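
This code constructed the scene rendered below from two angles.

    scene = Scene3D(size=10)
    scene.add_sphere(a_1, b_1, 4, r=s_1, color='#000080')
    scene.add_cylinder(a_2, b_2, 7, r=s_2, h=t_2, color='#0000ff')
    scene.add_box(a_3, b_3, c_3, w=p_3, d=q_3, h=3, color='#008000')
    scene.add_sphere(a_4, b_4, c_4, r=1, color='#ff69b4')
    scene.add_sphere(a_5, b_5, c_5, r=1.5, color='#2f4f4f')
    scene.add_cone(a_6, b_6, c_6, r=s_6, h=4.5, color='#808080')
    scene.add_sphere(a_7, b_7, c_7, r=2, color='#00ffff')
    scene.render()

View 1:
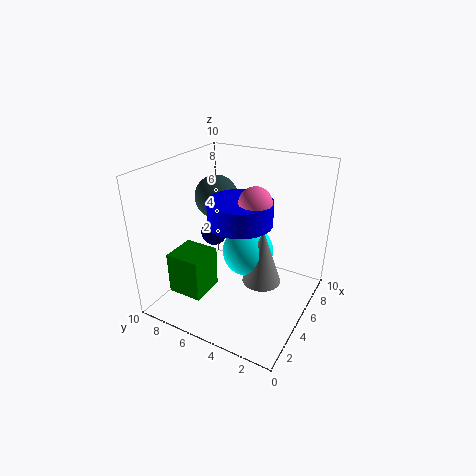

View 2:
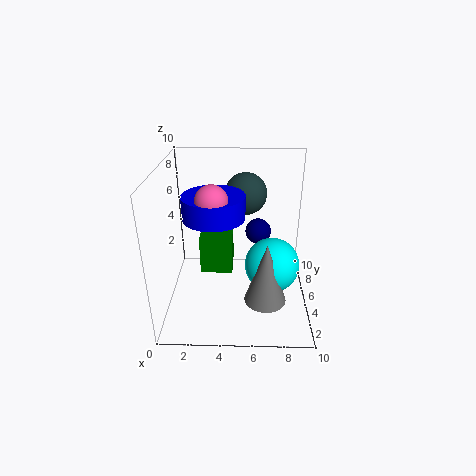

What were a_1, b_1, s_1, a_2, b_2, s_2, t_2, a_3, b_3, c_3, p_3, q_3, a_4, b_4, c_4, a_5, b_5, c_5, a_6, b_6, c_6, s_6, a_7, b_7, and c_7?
a_1 = 6.5, b_1 = 8, s_1 = 1, a_2 = 3.5, b_2 = 4, s_2 = 2, t_2 = 1.5, a_3 = 2, b_3 = 6.5, c_3 = 1, p_3 = 2.5, q_3 = 2.5, a_4 = 3.5, b_4 = 3, c_4 = 8.5, a_5 = 5.5, b_5 = 7, c_5 = 7.5, a_6 = 7, b_6 = 4, c_6 = 0.5, s_6 = 1.5, a_7 = 7.5, b_7 = 5.5, c_7 = 2.5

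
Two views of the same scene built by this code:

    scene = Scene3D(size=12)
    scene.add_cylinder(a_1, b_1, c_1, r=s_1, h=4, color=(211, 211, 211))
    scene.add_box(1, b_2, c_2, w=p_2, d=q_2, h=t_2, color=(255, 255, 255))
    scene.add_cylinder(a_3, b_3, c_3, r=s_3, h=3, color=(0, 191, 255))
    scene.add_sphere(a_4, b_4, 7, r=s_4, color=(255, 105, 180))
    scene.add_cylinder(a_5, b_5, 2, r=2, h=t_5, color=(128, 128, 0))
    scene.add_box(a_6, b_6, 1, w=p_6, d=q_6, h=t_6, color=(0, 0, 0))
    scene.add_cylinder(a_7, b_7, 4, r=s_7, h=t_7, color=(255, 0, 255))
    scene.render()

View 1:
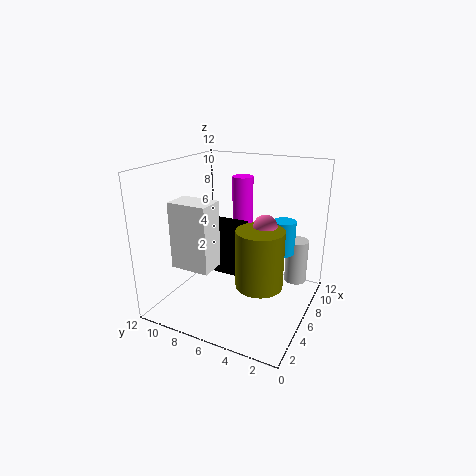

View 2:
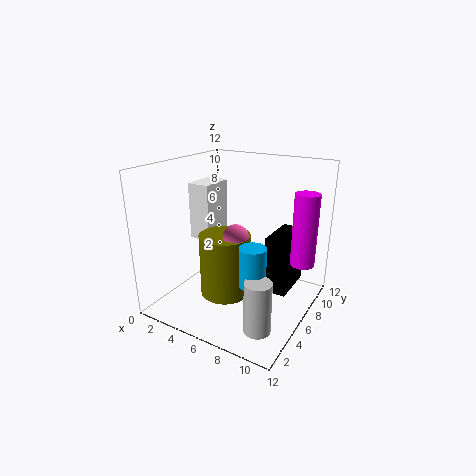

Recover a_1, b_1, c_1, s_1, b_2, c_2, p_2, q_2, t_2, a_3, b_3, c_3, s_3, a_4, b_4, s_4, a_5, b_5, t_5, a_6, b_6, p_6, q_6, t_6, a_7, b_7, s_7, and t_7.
a_1 = 10, b_1 = 2, c_1 = 1, s_1 = 1, b_2 = 6, c_2 = 5, p_2 = 2, q_2 = 3, t_2 = 5, a_3 = 9, b_3 = 3, c_3 = 4, s_3 = 1, a_4 = 7, b_4 = 4, s_4 = 1, a_5 = 6, b_5 = 4, t_5 = 5, a_6 = 8, b_6 = 7, p_6 = 2, q_6 = 4, t_6 = 5, a_7 = 11, b_7 = 8, s_7 = 1, t_7 = 6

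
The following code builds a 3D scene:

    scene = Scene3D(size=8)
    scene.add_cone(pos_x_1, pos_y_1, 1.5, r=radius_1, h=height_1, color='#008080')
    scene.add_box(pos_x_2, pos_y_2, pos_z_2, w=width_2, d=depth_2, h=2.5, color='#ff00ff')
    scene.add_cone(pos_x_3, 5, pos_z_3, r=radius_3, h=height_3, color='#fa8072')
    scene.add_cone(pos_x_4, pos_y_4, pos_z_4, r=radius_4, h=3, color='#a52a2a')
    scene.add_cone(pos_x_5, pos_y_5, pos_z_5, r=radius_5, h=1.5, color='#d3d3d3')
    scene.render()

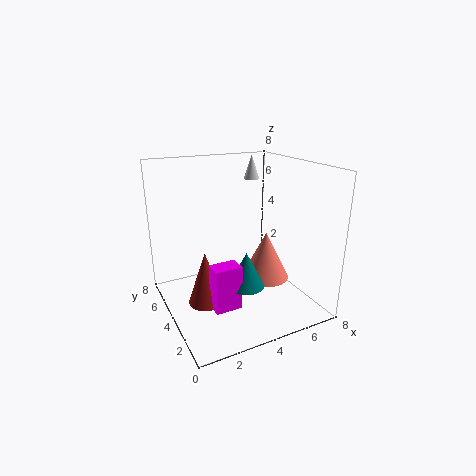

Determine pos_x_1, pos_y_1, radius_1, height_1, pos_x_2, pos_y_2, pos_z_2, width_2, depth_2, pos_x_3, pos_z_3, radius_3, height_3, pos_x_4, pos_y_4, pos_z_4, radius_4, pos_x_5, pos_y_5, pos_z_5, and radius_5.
pos_x_1 = 4, pos_y_1 = 3, radius_1 = 1, height_1 = 2, pos_x_2 = 2, pos_y_2 = 2.5, pos_z_2 = 0.5, width_2 = 1.5, depth_2 = 1, pos_x_3 = 6.5, pos_z_3 = 0.5, radius_3 = 1.5, height_3 = 3, pos_x_4 = 2, pos_y_4 = 4, pos_z_4 = 0.5, radius_4 = 1, pos_x_5 = 6.5, pos_y_5 = 7, pos_z_5 = 6.5, radius_5 = 0.5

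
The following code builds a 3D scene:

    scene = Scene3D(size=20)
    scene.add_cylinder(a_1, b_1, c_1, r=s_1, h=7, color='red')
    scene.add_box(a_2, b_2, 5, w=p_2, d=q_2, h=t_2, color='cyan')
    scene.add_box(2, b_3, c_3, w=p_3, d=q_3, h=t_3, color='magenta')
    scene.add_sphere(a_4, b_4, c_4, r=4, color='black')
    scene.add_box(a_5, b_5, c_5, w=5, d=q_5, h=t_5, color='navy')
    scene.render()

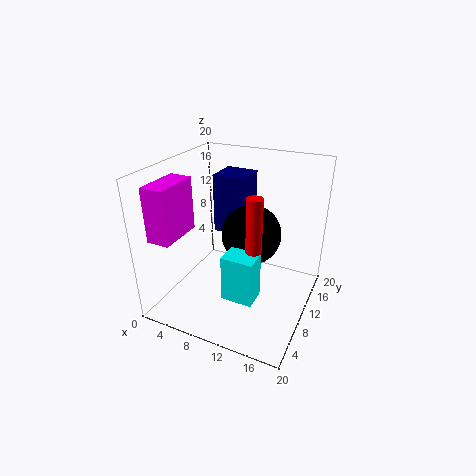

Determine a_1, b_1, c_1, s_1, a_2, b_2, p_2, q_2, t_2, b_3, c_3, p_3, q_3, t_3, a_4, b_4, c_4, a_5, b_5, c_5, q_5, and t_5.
a_1 = 14; b_1 = 6; c_1 = 11; s_1 = 1; a_2 = 11; b_2 = 3; p_2 = 4; q_2 = 3; t_2 = 6; b_3 = 1; c_3 = 12; p_3 = 3; q_3 = 6; t_3 = 7; a_4 = 12; b_4 = 10; c_4 = 11; a_5 = 4; b_5 = 14; c_5 = 8; q_5 = 5; t_5 = 9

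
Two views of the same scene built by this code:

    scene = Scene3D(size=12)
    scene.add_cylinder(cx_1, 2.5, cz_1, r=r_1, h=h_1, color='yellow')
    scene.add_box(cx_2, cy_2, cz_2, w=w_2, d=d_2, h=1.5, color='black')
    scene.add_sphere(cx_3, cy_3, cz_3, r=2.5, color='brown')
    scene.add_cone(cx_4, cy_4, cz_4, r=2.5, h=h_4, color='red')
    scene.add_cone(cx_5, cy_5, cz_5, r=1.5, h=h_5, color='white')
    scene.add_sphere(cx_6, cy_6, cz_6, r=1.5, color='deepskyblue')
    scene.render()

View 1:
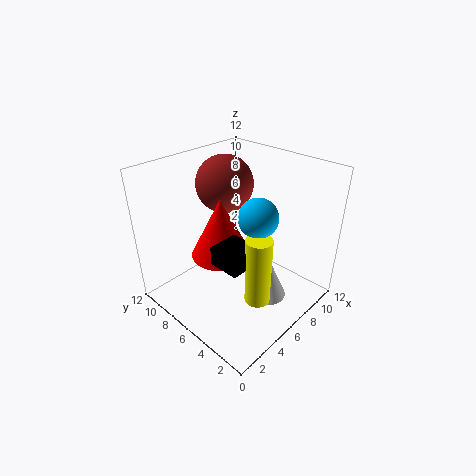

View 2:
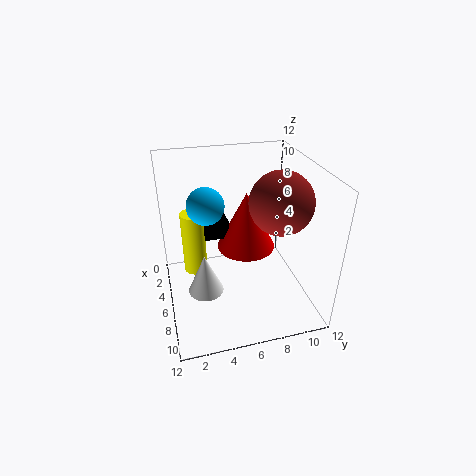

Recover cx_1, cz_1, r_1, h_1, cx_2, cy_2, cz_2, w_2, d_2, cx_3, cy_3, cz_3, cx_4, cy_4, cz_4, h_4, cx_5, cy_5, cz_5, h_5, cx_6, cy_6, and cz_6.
cx_1 = 4.5
cz_1 = 2.5
r_1 = 1
h_1 = 5.5
cx_2 = 2.5
cy_2 = 3
cz_2 = 5.5
w_2 = 2.5
d_2 = 2.5
cx_3 = 7.5
cy_3 = 9
cz_3 = 9.5
cx_4 = 5
cy_4 = 7
cz_4 = 4.5
h_4 = 5
cx_5 = 6.5
cy_5 = 3
cz_5 = 1.5
h_5 = 3.5
cx_6 = 5.5
cy_6 = 3.5
cz_6 = 9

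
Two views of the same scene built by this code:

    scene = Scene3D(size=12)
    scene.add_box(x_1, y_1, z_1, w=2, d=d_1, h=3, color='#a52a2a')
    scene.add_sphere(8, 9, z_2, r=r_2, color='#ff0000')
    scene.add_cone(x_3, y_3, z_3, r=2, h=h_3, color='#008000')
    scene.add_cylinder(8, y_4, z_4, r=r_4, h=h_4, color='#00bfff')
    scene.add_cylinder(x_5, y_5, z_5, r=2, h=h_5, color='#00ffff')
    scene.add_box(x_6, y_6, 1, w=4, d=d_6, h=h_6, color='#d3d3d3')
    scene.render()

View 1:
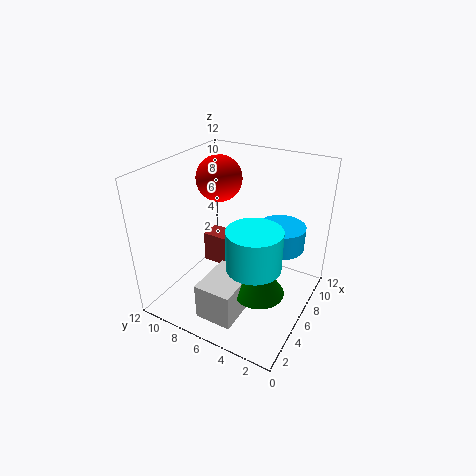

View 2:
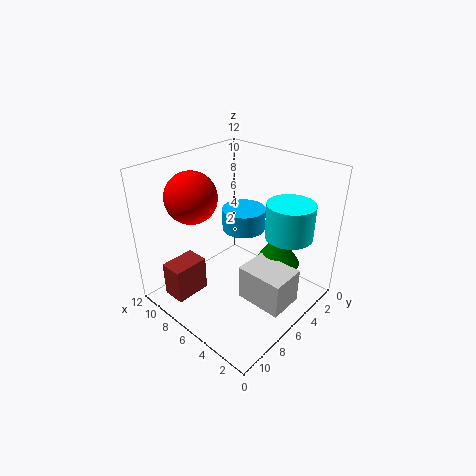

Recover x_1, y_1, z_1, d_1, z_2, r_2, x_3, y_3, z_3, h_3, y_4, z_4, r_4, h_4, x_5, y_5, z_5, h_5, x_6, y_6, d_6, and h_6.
x_1 = 8
y_1 = 8
z_1 = 1
d_1 = 3
z_2 = 10
r_2 = 2
x_3 = 4
y_3 = 3
z_3 = 3
h_3 = 3
y_4 = 3
z_4 = 5
r_4 = 2
h_4 = 2
x_5 = 3
y_5 = 3
z_5 = 6
h_5 = 3
x_6 = 1
y_6 = 4
d_6 = 3
h_6 = 3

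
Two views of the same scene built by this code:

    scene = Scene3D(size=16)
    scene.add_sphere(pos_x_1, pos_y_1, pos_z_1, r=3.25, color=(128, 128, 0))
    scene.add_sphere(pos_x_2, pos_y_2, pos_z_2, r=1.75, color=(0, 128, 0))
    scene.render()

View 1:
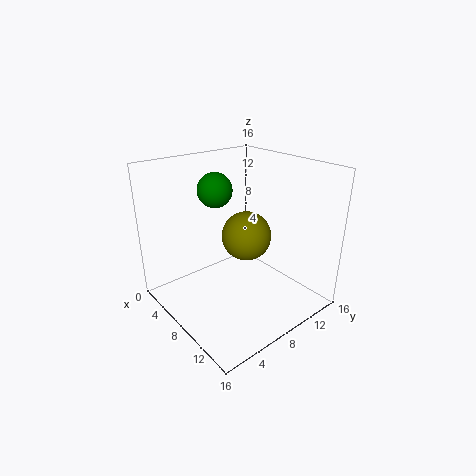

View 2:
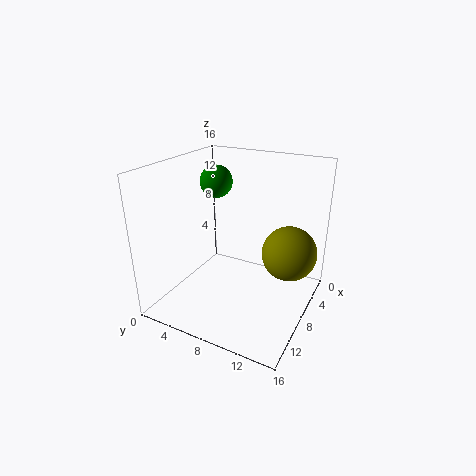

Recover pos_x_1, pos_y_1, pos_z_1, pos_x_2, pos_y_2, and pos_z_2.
pos_x_1 = 4, pos_y_1 = 12.75, pos_z_1 = 5.25, pos_x_2 = 7.75, pos_y_2 = 5.25, pos_z_2 = 14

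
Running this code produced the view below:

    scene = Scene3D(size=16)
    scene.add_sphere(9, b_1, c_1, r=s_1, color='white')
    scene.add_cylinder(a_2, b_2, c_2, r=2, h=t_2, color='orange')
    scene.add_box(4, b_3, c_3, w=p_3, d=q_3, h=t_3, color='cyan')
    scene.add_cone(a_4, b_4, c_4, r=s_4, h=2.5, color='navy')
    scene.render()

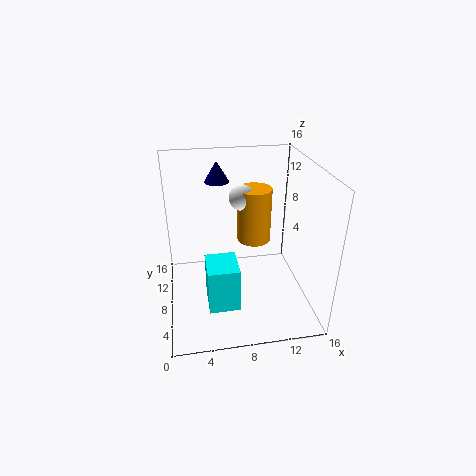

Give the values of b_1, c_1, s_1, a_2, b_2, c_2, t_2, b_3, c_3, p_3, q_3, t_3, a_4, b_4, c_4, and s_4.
b_1 = 11; c_1 = 11.5; s_1 = 1.5; a_2 = 10.5; b_2 = 11; c_2 = 6; t_2 = 6.5; b_3 = 1; c_3 = 4; p_3 = 3; q_3 = 3.5; t_3 = 4.5; a_4 = 6.5; b_4 = 14; c_4 = 12.5; s_4 = 1.5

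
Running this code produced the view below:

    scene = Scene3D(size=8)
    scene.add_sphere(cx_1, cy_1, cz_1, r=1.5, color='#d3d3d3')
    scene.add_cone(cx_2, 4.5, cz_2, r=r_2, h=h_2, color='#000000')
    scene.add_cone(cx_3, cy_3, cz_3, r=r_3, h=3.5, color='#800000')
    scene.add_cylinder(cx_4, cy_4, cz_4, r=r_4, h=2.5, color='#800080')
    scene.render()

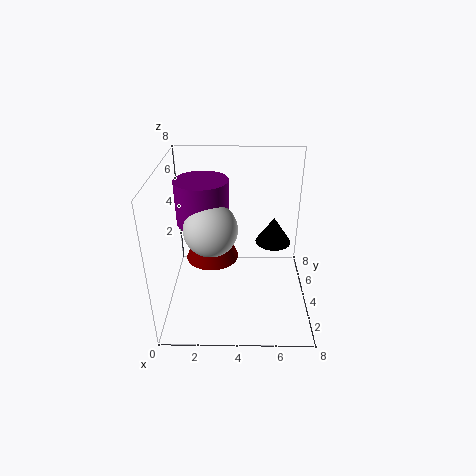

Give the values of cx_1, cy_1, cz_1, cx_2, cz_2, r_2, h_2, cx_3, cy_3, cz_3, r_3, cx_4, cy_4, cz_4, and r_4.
cx_1 = 2.5; cy_1 = 4; cz_1 = 4.5; cx_2 = 6; cz_2 = 3.5; r_2 = 1; h_2 = 1.5; cx_3 = 2.5; cy_3 = 4.5; cz_3 = 2.5; r_3 = 1.5; cx_4 = 2; cy_4 = 5; cz_4 = 4.5; r_4 = 1.5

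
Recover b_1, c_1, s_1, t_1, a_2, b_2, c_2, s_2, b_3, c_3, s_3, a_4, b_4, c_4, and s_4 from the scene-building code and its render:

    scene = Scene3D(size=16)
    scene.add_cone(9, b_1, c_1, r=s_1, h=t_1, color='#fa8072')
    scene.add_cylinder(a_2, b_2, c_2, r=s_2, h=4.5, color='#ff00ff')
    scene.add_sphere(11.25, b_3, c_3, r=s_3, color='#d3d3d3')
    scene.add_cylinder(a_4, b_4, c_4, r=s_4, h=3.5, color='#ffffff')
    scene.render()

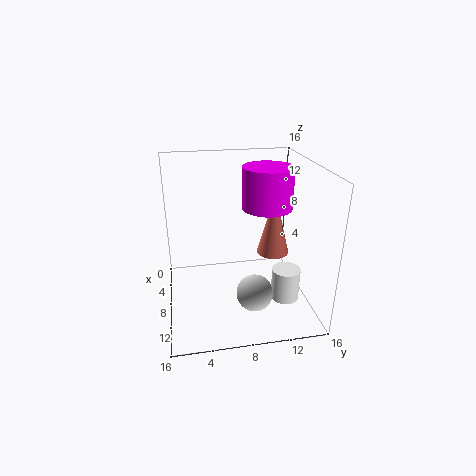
b_1 = 11.75, c_1 = 6.5, s_1 = 1.75, t_1 = 6.75, a_2 = 7.75, b_2 = 11.25, c_2 = 11.25, s_2 = 2.75, b_3 = 9.25, c_3 = 2.75, s_3 = 2, a_4 = 11.75, b_4 = 12.5, c_4 = 2.25, s_4 = 1.5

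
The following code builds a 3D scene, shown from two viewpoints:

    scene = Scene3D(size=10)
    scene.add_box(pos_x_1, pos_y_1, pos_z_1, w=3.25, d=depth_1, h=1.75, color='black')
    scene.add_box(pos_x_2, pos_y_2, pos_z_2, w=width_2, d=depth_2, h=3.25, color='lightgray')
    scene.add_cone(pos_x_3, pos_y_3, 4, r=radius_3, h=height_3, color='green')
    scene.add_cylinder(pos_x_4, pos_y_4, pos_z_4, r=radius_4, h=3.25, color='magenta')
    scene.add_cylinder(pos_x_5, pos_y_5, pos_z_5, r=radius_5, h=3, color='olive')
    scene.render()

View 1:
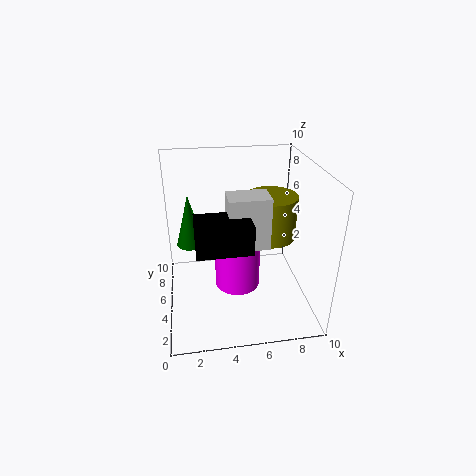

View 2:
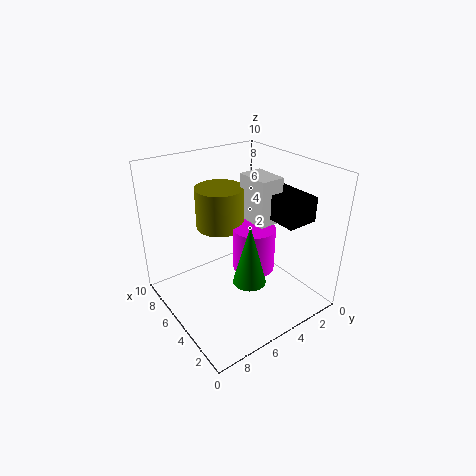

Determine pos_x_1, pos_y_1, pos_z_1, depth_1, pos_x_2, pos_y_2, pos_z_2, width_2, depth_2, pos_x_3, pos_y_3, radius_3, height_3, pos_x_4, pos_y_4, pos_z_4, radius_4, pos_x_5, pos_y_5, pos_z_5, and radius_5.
pos_x_1 = 2; pos_y_1 = 0.75; pos_z_1 = 6.25; depth_1 = 2.25; pos_x_2 = 4; pos_y_2 = 2; pos_z_2 = 5.75; width_2 = 2.5; depth_2 = 1.75; pos_x_3 = 1.75; pos_y_3 = 6.5; radius_3 = 1; height_3 = 3.75; pos_x_4 = 4.75; pos_y_4 = 3.75; pos_z_4 = 2.25; radius_4 = 1.5; pos_x_5 = 7.25; pos_y_5 = 5; pos_z_5 = 5; radius_5 = 1.75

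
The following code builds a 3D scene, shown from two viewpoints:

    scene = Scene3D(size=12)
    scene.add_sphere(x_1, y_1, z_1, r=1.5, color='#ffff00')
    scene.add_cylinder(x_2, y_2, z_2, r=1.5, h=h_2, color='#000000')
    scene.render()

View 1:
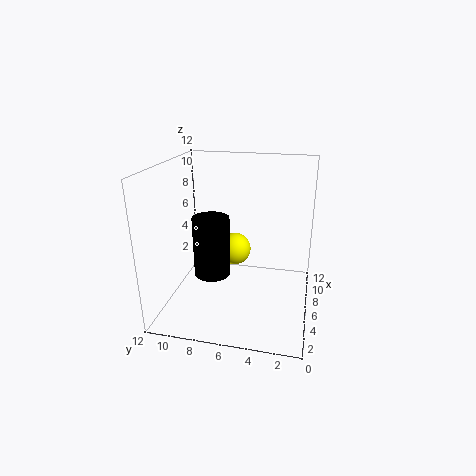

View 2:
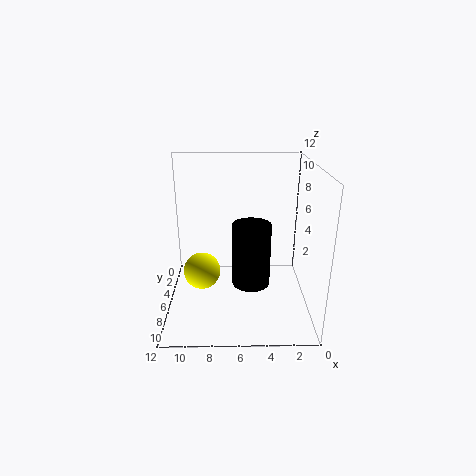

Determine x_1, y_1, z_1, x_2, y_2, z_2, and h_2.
x_1 = 9, y_1 = 7, z_1 = 3.5, x_2 = 5, y_2 = 8, z_2 = 3, h_2 = 5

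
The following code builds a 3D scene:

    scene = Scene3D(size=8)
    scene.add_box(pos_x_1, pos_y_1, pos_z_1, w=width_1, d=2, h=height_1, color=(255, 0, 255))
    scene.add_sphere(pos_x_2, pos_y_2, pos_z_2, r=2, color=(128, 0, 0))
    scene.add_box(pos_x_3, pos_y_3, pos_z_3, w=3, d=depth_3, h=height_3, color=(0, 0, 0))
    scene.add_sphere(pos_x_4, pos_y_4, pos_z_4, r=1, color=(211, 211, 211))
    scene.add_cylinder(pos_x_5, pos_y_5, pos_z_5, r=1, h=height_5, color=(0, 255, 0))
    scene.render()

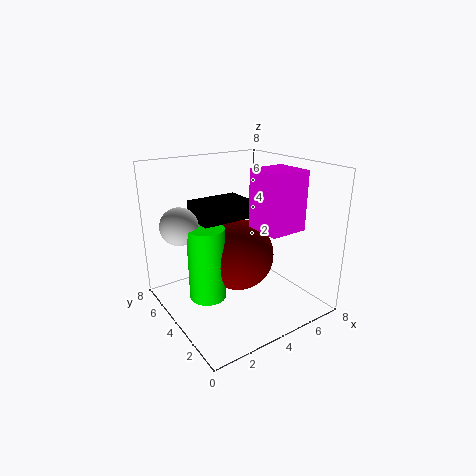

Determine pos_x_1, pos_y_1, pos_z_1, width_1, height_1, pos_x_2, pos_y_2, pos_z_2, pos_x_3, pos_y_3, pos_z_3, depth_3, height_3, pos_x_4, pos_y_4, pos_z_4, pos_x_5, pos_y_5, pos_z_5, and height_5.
pos_x_1 = 4; pos_y_1 = 1; pos_z_1 = 5; width_1 = 2; height_1 = 3; pos_x_2 = 4; pos_y_2 = 4; pos_z_2 = 3; pos_x_3 = 2; pos_y_3 = 4; pos_z_3 = 5; depth_3 = 2; height_3 = 1; pos_x_4 = 1; pos_y_4 = 5; pos_z_4 = 5; pos_x_5 = 2; pos_y_5 = 4; pos_z_5 = 1; height_5 = 4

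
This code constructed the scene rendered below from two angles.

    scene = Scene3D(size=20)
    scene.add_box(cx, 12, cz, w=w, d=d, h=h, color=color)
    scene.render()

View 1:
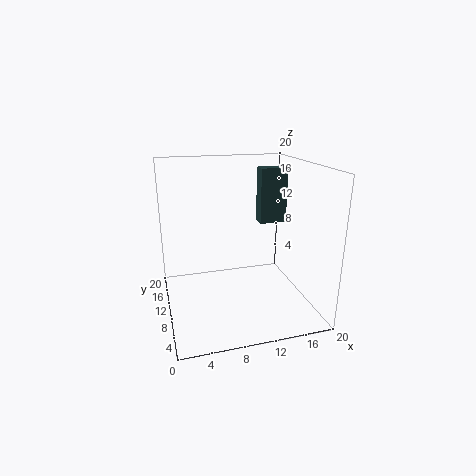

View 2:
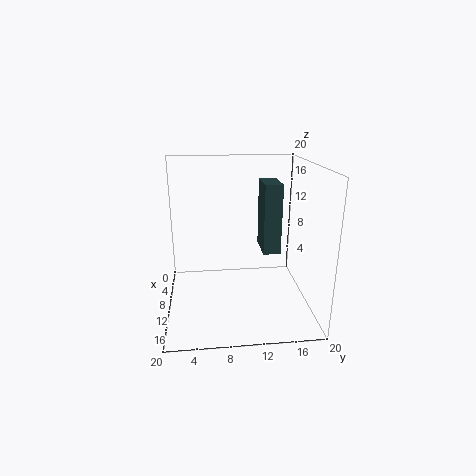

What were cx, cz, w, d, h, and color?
cx = 14; cz = 11; w = 4; d = 2; h = 8; color = 'darkslategray'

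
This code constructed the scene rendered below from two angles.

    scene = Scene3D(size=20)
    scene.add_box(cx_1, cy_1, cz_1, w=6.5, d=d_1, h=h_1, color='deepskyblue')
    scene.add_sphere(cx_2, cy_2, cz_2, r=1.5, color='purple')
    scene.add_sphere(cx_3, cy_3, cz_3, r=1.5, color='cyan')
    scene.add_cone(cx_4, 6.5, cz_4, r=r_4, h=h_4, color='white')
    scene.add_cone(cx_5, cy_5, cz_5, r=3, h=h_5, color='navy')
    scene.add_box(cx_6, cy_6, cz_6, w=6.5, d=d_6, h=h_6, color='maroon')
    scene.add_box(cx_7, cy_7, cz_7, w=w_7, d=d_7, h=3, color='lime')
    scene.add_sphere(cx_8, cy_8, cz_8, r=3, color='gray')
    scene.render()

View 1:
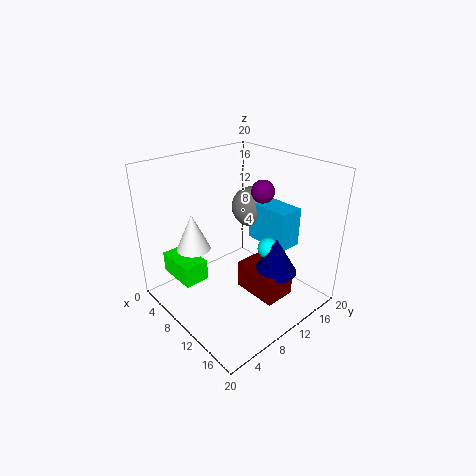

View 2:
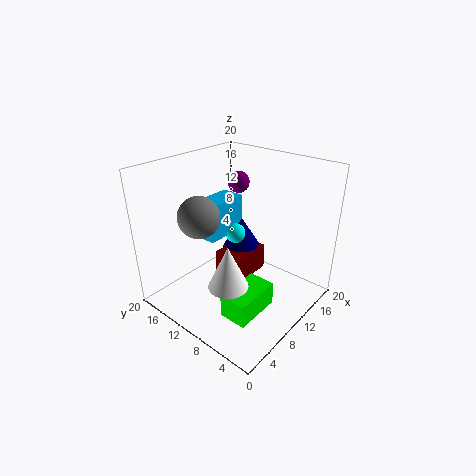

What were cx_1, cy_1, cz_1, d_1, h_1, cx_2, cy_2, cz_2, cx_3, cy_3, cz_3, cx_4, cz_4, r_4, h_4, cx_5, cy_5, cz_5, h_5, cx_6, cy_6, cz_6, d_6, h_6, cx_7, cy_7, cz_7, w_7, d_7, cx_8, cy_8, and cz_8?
cx_1 = 8.5, cy_1 = 13.5, cz_1 = 8.5, d_1 = 3.5, h_1 = 5.5, cx_2 = 12.5, cy_2 = 12, cz_2 = 17, cx_3 = 13, cy_3 = 13, cz_3 = 8.5, cx_4 = 4, cz_4 = 7, r_4 = 2.5, h_4 = 5.5, cx_5 = 14.5, cy_5 = 13, cz_5 = 5.5, h_5 = 5, cx_6 = 10, cy_6 = 10, cz_6 = 2, d_6 = 4.5, h_6 = 4, cx_7 = 2, cy_7 = 2.5, cz_7 = 4, w_7 = 6, d_7 = 3.5, cx_8 = 7.5, cy_8 = 15, cz_8 = 12.5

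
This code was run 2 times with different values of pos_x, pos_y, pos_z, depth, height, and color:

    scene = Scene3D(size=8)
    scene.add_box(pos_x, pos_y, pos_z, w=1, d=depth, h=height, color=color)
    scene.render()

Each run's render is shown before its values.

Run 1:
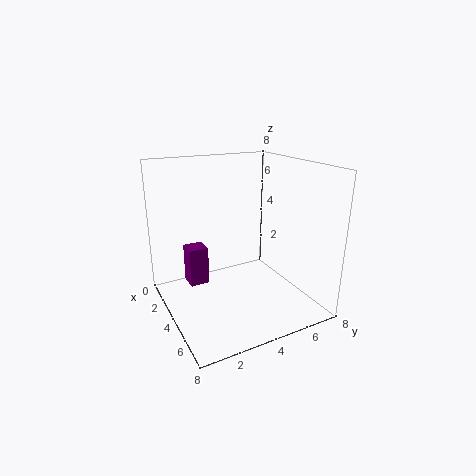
pos_x = 3.5; pos_y = 1; pos_z = 2; depth = 1; height = 2; color = 'purple'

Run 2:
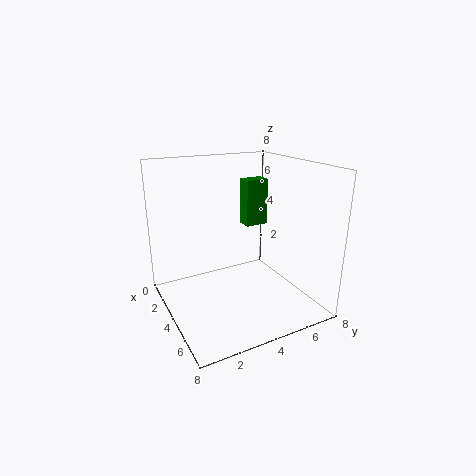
pos_x = 0.5; pos_y = 6; pos_z = 3.5; depth = 1.5; height = 3; color = 'green'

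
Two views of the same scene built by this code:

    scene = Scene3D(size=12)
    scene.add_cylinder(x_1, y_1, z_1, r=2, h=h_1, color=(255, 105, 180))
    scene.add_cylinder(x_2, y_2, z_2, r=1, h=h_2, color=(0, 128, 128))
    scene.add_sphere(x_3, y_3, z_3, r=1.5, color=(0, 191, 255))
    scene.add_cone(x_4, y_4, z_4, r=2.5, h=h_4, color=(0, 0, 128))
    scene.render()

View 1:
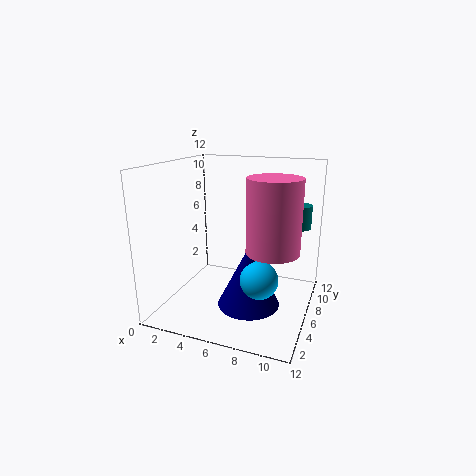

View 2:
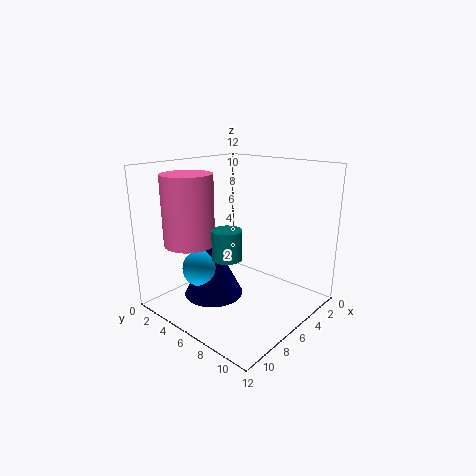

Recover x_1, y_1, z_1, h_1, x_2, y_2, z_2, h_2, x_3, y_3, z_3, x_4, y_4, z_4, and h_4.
x_1 = 9.5; y_1 = 4; z_1 = 6; h_1 = 5.5; x_2 = 10.5; y_2 = 9; z_2 = 6.5; h_2 = 2; x_3 = 8.5; y_3 = 4; z_3 = 3.5; x_4 = 7.5; y_4 = 4.5; z_4 = 1; h_4 = 5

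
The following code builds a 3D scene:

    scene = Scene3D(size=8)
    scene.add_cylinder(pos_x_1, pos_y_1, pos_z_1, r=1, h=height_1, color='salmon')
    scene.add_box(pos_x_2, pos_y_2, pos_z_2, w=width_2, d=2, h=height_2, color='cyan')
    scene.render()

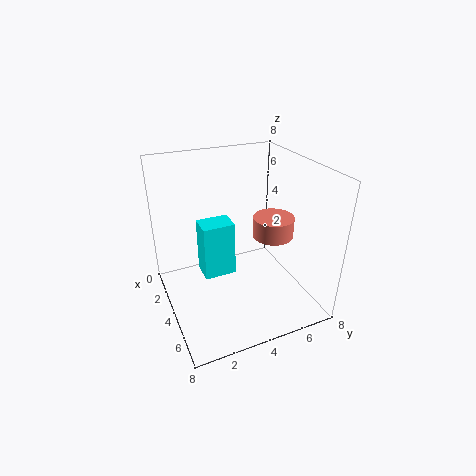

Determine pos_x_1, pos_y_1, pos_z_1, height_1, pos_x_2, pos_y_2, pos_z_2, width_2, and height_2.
pos_x_1 = 6
pos_y_1 = 5
pos_z_1 = 5
height_1 = 1
pos_x_2 = 1
pos_y_2 = 2.5
pos_z_2 = 0.5
width_2 = 1.5
height_2 = 3.5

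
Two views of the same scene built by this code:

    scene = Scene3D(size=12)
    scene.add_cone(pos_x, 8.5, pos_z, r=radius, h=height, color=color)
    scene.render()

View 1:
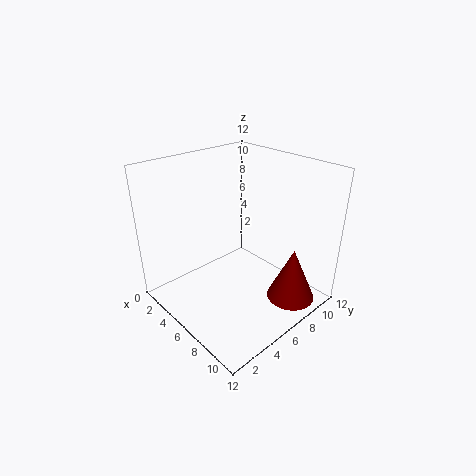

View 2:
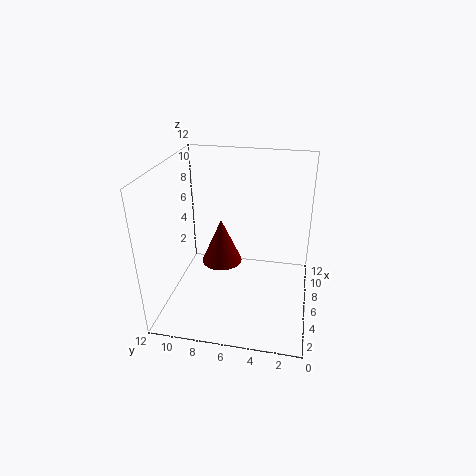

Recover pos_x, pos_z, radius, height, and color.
pos_x = 10; pos_z = 1; radius = 2; height = 4.5; color = 'maroon'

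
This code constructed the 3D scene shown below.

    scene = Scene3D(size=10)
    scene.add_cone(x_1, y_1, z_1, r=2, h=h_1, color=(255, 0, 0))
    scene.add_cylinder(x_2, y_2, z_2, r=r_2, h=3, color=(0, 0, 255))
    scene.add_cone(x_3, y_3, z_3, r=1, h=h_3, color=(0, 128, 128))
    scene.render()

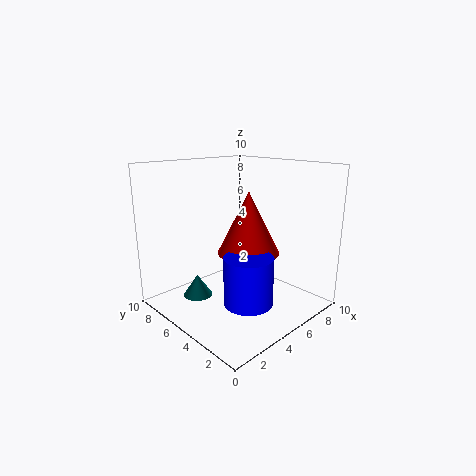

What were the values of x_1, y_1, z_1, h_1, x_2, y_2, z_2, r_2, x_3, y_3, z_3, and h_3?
x_1 = 4.5; y_1 = 3.5; z_1 = 4.5; h_1 = 4; x_2 = 3; y_2 = 2; z_2 = 2; r_2 = 1.5; x_3 = 2.5; y_3 = 6.5; z_3 = 1; h_3 = 1.5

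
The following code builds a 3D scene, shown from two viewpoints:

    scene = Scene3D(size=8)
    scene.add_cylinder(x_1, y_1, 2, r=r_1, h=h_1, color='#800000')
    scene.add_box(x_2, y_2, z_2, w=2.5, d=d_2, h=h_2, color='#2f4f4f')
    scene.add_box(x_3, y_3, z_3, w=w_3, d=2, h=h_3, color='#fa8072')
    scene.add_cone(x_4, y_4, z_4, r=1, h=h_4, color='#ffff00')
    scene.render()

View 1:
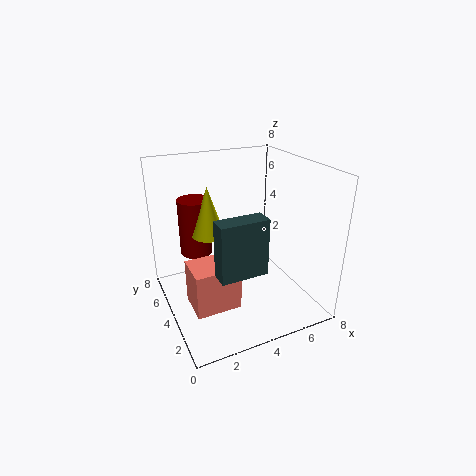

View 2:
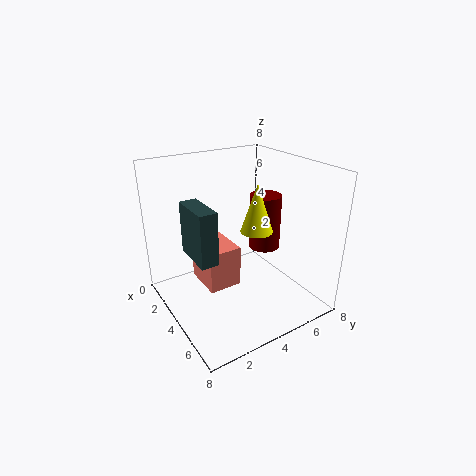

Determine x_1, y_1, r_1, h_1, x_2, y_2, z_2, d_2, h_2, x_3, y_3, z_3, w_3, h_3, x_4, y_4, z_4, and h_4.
x_1 = 2.5; y_1 = 7; r_1 = 1; h_1 = 3.5; x_2 = 2; y_2 = 1.5; z_2 = 3; d_2 = 1; h_2 = 3; x_3 = 1; y_3 = 2.5; z_3 = 0.5; w_3 = 2.5; h_3 = 2.5; x_4 = 3; y_4 = 6; z_4 = 3.5; h_4 = 3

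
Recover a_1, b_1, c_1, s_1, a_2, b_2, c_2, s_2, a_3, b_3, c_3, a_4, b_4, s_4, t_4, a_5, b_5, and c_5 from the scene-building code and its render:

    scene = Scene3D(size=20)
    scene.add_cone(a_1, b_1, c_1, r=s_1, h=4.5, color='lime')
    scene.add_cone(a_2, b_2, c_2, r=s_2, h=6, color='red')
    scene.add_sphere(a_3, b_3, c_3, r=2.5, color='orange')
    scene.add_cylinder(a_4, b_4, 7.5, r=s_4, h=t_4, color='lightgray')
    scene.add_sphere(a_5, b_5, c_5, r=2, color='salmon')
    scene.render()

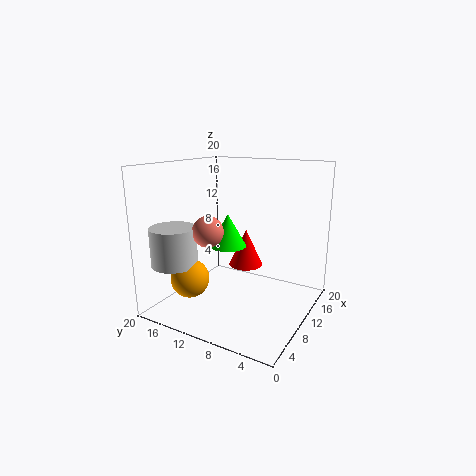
a_1 = 9; b_1 = 11; c_1 = 9; s_1 = 2.5; a_2 = 17; b_2 = 12.5; c_2 = 3; s_2 = 2.75; a_3 = 3.5; b_3 = 13.5; c_3 = 5.75; a_4 = 3; b_4 = 15.5; s_4 = 3; t_4 = 5; a_5 = 5; b_5 = 11.5; c_5 = 12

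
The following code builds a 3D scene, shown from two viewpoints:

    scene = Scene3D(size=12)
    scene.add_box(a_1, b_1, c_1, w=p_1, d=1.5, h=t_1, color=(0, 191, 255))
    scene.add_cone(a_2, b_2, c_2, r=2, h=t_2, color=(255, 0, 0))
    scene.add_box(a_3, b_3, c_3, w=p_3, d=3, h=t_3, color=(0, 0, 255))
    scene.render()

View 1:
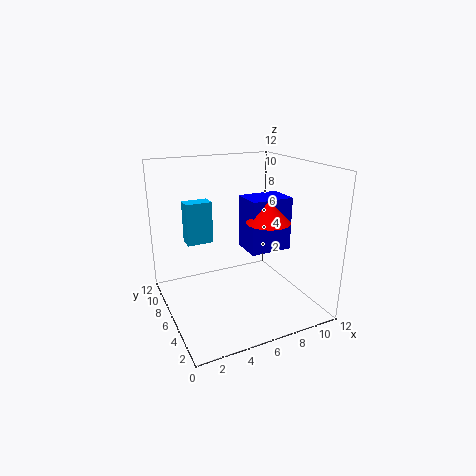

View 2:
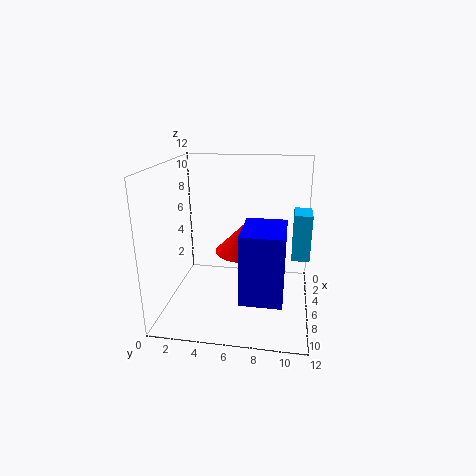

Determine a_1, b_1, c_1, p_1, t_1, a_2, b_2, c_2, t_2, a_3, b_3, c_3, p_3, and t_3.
a_1 = 3
b_1 = 10.5
c_1 = 4
p_1 = 2.5
t_1 = 4
a_2 = 9.5
b_2 = 7
c_2 = 6.5
t_2 = 2
a_3 = 8
b_3 = 7
c_3 = 3.5
p_3 = 4
t_3 = 5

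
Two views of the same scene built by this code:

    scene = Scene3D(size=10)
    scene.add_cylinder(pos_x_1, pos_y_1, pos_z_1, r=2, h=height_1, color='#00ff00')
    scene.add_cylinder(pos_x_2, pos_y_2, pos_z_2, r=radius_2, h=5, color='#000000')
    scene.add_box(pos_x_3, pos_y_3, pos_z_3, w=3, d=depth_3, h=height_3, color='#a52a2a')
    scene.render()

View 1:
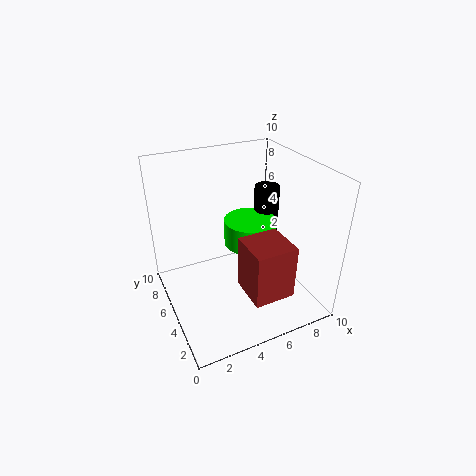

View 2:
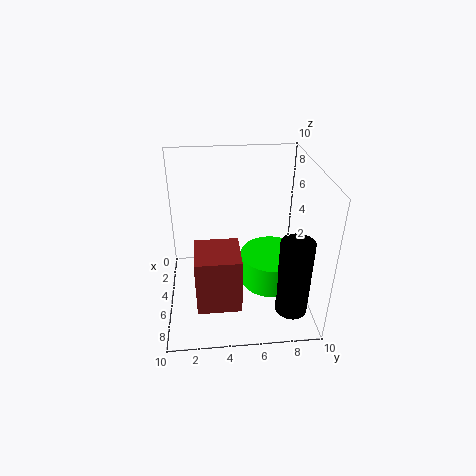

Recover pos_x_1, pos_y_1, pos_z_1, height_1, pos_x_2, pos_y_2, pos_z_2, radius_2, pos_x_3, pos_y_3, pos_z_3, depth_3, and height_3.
pos_x_1 = 7
pos_y_1 = 7
pos_z_1 = 3
height_1 = 2
pos_x_2 = 9
pos_y_2 = 8
pos_z_2 = 2
radius_2 = 1
pos_x_3 = 5
pos_y_3 = 2
pos_z_3 = 1
depth_3 = 3
height_3 = 4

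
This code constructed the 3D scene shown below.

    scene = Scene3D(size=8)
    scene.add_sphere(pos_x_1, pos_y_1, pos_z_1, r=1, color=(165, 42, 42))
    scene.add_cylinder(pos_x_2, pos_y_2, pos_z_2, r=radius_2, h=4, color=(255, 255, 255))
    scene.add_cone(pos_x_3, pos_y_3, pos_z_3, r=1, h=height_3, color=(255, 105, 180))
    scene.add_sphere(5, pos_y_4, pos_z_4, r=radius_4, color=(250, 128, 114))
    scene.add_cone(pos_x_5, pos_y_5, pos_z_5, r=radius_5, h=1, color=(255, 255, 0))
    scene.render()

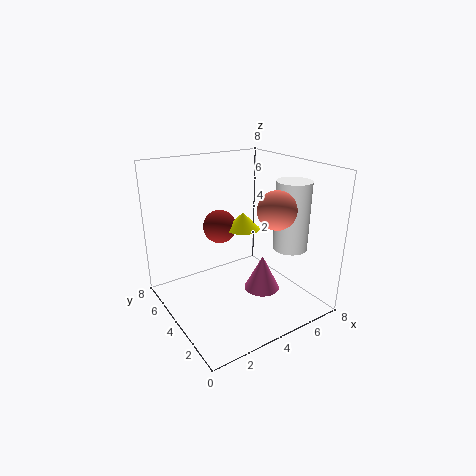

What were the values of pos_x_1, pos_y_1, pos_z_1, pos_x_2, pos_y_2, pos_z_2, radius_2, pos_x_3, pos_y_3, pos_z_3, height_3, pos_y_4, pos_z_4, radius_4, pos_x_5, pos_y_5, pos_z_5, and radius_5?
pos_x_1 = 4; pos_y_1 = 6; pos_z_1 = 4; pos_x_2 = 7; pos_y_2 = 3; pos_z_2 = 3; radius_2 = 1; pos_x_3 = 5; pos_y_3 = 3; pos_z_3 = 1; height_3 = 2; pos_y_4 = 2; pos_z_4 = 6; radius_4 = 1; pos_x_5 = 5; pos_y_5 = 5; pos_z_5 = 4; radius_5 = 1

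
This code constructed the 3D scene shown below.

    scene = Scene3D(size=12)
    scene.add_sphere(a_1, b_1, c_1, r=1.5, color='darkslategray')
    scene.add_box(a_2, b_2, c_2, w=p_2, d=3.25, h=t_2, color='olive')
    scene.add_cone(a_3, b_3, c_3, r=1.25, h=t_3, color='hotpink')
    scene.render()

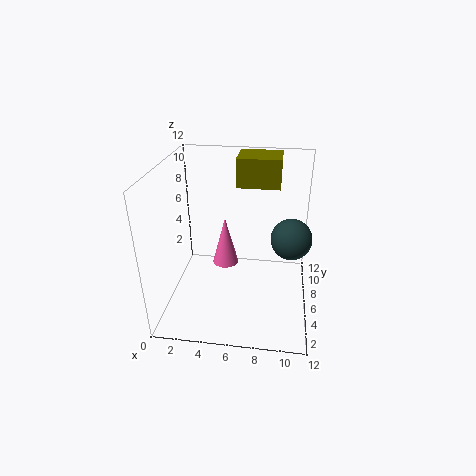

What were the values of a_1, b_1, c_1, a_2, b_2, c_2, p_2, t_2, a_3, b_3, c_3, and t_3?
a_1 = 10.25
b_1 = 3.75
c_1 = 7.5
a_2 = 5.5
b_2 = 8.25
c_2 = 9.5
p_2 = 3.75
t_2 = 2.5
a_3 = 4.25
b_3 = 9.5
c_3 = 1.25
t_3 = 4.75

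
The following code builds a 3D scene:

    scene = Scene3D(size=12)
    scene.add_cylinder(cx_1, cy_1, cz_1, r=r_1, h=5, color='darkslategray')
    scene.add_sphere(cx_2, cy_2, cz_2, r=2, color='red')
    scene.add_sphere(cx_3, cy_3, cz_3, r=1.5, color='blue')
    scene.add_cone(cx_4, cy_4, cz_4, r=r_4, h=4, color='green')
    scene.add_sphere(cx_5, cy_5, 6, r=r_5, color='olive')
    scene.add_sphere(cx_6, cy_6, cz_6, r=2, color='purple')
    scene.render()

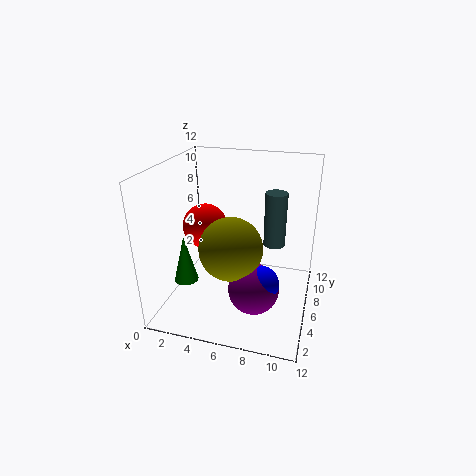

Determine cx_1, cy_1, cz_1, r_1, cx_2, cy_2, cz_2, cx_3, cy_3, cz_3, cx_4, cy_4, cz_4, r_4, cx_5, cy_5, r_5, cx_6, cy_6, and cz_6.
cx_1 = 8.5; cy_1 = 9.5; cz_1 = 4; r_1 = 1; cx_2 = 2.5; cy_2 = 7.5; cz_2 = 6; cx_3 = 8.5; cy_3 = 3.5; cz_3 = 3.5; cx_4 = 2; cy_4 = 4; cz_4 = 2.5; r_4 = 1; cx_5 = 6; cy_5 = 4; r_5 = 2.5; cx_6 = 8; cy_6 = 3.5; cz_6 = 3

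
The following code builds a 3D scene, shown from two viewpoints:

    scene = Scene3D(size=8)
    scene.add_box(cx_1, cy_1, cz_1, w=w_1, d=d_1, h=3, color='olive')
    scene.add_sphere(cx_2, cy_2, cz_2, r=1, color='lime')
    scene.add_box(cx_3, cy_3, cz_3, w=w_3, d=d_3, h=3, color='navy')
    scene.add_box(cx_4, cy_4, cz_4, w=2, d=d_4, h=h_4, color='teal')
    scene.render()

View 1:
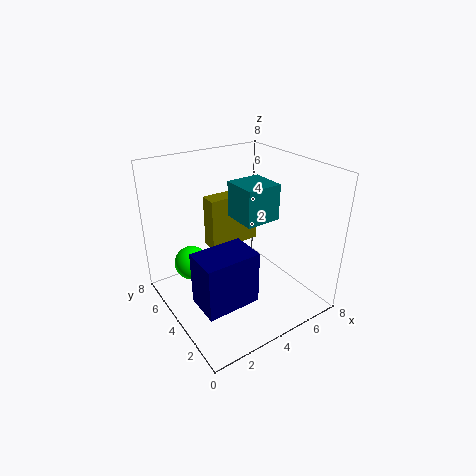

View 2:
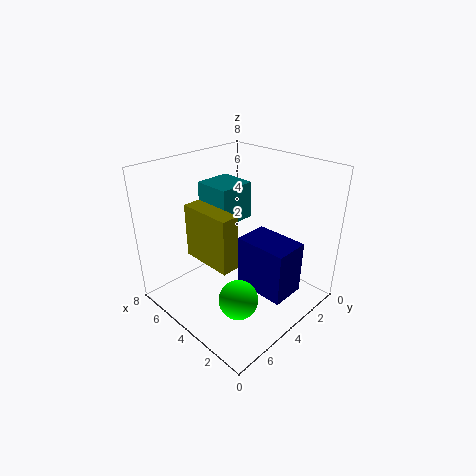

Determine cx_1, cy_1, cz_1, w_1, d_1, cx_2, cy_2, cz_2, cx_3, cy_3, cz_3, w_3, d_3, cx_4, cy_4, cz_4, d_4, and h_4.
cx_1 = 3, cy_1 = 5, cz_1 = 3, w_1 = 3, d_1 = 1, cx_2 = 2, cy_2 = 6, cz_2 = 2, cx_3 = 1, cy_3 = 2, cz_3 = 1, w_3 = 3, d_3 = 2, cx_4 = 4, cy_4 = 3, cz_4 = 5, d_4 = 2, h_4 = 2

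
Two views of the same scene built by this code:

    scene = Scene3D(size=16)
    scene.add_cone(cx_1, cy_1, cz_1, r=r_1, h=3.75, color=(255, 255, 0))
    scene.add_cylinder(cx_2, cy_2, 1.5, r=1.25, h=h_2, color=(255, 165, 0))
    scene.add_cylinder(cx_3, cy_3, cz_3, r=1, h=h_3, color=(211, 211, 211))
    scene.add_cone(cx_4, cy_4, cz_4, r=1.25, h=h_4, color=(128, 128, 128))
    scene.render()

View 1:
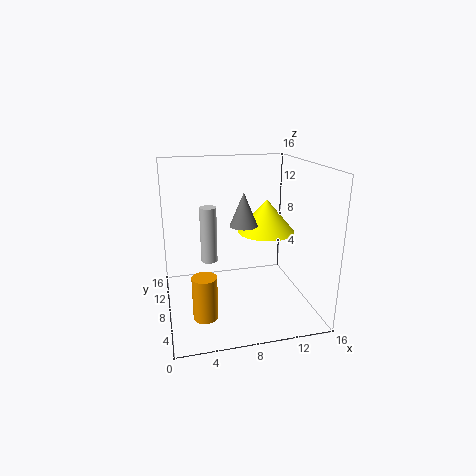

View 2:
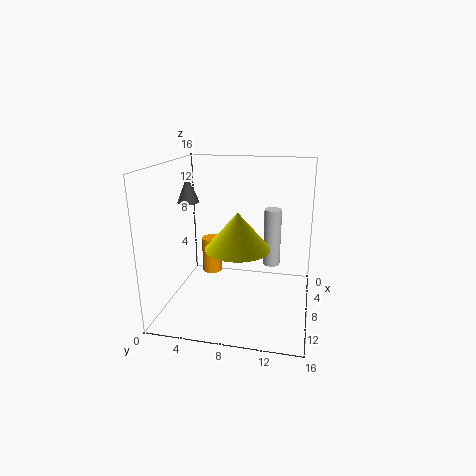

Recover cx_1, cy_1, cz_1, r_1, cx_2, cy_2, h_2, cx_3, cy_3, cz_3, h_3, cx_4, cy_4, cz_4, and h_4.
cx_1 = 11.5; cy_1 = 8.75; cz_1 = 8.25; r_1 = 3.25; cx_2 = 3.5; cy_2 = 3.5; h_2 = 4.5; cx_3 = 5.25; cy_3 = 11.5; cz_3 = 4; h_3 = 6.75; cx_4 = 7; cy_4 = 2; cz_4 = 11.5; h_4 = 3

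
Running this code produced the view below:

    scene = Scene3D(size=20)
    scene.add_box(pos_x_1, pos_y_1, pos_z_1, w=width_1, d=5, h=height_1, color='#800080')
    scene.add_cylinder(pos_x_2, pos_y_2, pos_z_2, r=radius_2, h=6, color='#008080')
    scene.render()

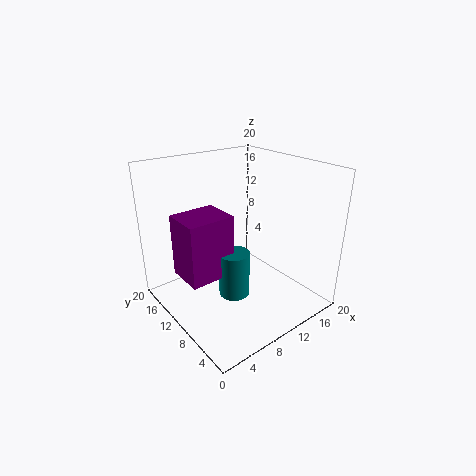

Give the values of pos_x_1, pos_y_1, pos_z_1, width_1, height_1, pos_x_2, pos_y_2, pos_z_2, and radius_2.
pos_x_1 = 1; pos_y_1 = 7; pos_z_1 = 7; width_1 = 6; height_1 = 8; pos_x_2 = 7; pos_y_2 = 7; pos_z_2 = 4; radius_2 = 2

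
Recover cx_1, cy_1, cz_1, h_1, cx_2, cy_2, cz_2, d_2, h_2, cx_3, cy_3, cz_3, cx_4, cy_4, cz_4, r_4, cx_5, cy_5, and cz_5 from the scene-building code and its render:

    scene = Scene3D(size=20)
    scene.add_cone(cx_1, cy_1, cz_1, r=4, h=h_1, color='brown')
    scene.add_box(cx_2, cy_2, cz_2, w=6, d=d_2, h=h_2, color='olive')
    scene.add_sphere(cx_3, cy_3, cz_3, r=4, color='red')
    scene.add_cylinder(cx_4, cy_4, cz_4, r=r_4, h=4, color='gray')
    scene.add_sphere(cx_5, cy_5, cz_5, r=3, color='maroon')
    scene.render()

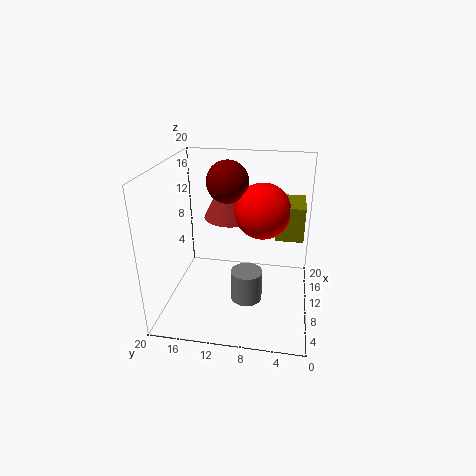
cx_1 = 15; cy_1 = 12; cz_1 = 11; h_1 = 8; cx_2 = 12; cy_2 = 1; cz_2 = 9; d_2 = 4; h_2 = 5; cx_3 = 13; cy_3 = 7; cz_3 = 13; cx_4 = 5; cy_4 = 8; cz_4 = 4; r_4 = 2; cx_5 = 13; cy_5 = 12; cz_5 = 17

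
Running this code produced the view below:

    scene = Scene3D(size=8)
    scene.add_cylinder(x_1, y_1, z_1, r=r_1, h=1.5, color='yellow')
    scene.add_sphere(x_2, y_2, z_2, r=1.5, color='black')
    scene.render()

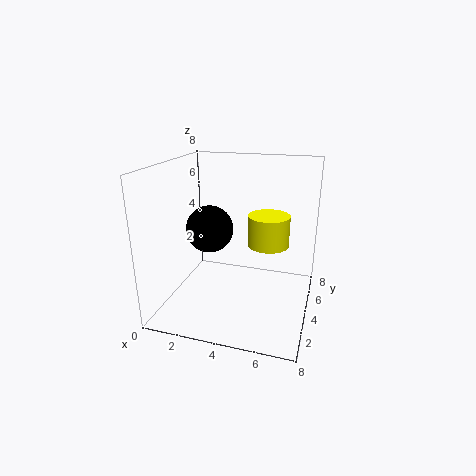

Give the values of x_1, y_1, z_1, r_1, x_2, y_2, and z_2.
x_1 = 6, y_1 = 2.5, z_1 = 4.5, r_1 = 1, x_2 = 1.5, y_2 = 6, z_2 = 3.5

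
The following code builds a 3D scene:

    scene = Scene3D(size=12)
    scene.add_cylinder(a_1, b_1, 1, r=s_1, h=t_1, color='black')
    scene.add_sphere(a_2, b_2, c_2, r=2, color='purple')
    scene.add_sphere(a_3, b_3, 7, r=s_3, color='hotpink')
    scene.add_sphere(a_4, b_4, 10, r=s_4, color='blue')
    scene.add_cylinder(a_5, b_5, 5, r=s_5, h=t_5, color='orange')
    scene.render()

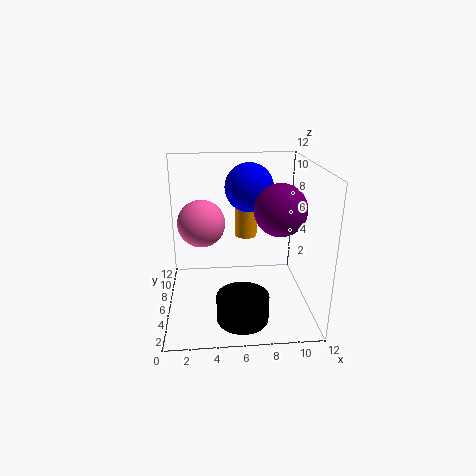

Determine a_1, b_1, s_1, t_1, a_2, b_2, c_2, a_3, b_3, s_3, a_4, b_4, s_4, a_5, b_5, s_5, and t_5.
a_1 = 6, b_1 = 2, s_1 = 2, t_1 = 2, a_2 = 9, b_2 = 4, c_2 = 9, a_3 = 3, b_3 = 7, s_3 = 2, a_4 = 7, b_4 = 7, s_4 = 2, a_5 = 7, b_5 = 9, s_5 = 1, t_5 = 6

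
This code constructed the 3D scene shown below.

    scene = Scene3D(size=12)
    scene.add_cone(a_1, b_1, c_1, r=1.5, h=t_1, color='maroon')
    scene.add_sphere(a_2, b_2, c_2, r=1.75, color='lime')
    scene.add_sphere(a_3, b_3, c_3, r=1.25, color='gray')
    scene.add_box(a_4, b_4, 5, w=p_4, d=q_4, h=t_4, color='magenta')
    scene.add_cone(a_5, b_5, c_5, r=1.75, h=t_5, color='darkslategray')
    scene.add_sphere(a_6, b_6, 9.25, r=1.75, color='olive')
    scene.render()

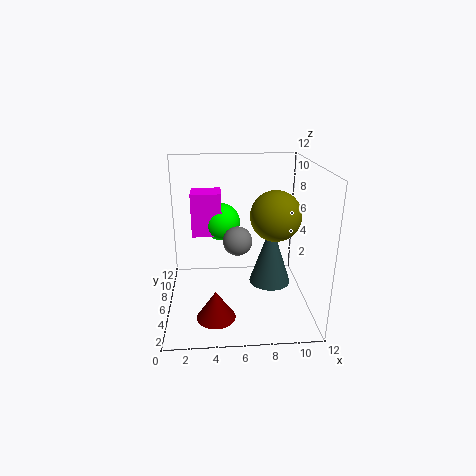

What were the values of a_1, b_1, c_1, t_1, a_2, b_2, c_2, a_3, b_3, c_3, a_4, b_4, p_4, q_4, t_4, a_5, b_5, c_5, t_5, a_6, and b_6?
a_1 = 4
b_1 = 2.25
c_1 = 1
t_1 = 2.25
a_2 = 4.75
b_2 = 10
c_2 = 6
a_3 = 6
b_3 = 6.5
c_3 = 5.5
a_4 = 2
b_4 = 8.75
p_4 = 2.75
q_4 = 2.5
t_4 = 4
a_5 = 8.75
b_5 = 5.75
c_5 = 2
t_5 = 5.25
a_6 = 8.25
b_6 = 2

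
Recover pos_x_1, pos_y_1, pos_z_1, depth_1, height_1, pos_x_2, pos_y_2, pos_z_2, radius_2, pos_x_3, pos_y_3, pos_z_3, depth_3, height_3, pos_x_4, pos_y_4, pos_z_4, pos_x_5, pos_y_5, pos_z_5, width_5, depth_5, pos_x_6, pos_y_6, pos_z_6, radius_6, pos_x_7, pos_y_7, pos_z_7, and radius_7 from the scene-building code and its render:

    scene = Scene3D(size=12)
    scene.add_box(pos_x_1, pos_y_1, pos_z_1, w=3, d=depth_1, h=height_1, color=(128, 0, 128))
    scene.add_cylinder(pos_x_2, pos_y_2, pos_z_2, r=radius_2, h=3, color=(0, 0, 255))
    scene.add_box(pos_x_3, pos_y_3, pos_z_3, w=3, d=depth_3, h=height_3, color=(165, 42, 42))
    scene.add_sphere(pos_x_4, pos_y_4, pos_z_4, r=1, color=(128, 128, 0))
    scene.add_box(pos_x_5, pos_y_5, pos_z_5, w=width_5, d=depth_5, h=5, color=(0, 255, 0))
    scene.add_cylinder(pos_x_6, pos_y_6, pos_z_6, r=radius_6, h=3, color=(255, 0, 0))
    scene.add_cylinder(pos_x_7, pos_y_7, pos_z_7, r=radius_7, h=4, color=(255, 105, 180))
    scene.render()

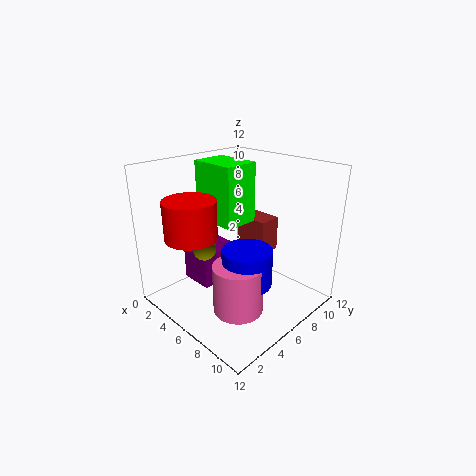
pos_x_1 = 1; pos_y_1 = 4; pos_z_1 = 1; depth_1 = 4; height_1 = 3; pos_x_2 = 8; pos_y_2 = 5; pos_z_2 = 3; radius_2 = 2; pos_x_3 = 4; pos_y_3 = 8; pos_z_3 = 4; depth_3 = 2; height_3 = 3; pos_x_4 = 4; pos_y_4 = 4; pos_z_4 = 5; pos_x_5 = 2; pos_y_5 = 5; pos_z_5 = 7; width_5 = 4; depth_5 = 3; pos_x_6 = 5; pos_y_6 = 2; pos_z_6 = 7; radius_6 = 2; pos_x_7 = 8; pos_y_7 = 4; pos_z_7 = 1; radius_7 = 2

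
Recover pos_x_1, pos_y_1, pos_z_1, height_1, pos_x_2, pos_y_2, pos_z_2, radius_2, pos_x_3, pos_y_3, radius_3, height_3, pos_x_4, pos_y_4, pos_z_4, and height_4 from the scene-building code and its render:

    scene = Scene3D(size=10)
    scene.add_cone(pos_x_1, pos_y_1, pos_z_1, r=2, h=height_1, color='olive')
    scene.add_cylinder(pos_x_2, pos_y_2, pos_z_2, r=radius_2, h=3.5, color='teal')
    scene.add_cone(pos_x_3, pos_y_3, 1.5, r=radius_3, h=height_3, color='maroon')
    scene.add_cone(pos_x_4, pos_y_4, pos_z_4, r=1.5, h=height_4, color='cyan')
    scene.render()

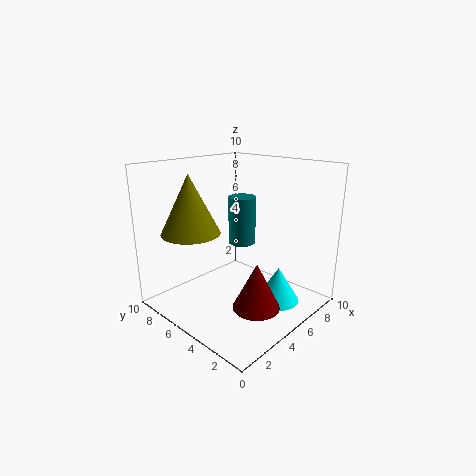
pos_x_1 = 2.5, pos_y_1 = 7, pos_z_1 = 5.5, height_1 = 4, pos_x_2 = 6.5, pos_y_2 = 6, pos_z_2 = 4, radius_2 = 1, pos_x_3 = 3.5, pos_y_3 = 2, radius_3 = 1.5, height_3 = 3, pos_x_4 = 6.5, pos_y_4 = 2.5, pos_z_4 = 0.5, height_4 = 2.5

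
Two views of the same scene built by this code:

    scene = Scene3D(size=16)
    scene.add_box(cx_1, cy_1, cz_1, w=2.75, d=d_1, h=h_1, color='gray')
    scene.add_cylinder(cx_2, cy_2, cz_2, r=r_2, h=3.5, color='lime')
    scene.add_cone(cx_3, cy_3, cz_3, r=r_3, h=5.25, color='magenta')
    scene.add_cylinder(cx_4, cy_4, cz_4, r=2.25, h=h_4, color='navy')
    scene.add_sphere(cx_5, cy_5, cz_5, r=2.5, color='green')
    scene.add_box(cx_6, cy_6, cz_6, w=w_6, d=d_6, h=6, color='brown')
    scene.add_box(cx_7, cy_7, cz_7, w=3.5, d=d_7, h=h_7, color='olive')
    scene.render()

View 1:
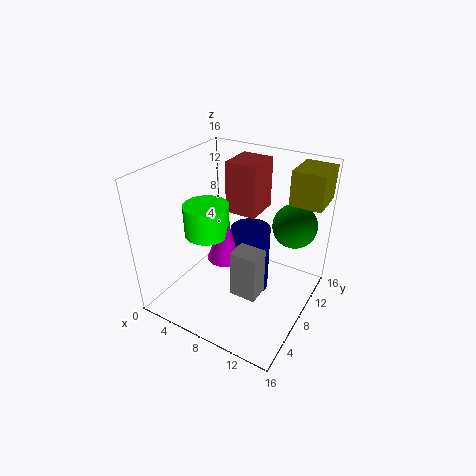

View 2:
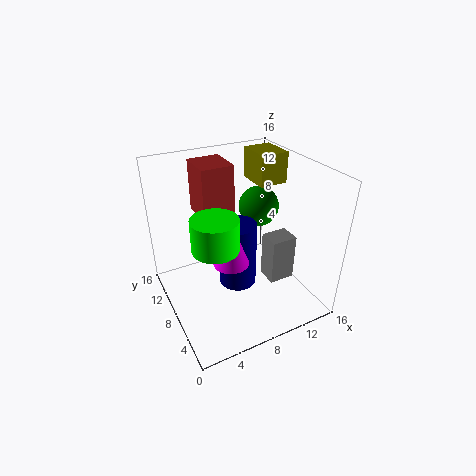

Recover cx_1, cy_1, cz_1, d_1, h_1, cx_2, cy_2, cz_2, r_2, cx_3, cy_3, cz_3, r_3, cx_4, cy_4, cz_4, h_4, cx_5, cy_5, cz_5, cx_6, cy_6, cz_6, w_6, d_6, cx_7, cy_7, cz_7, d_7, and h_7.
cx_1 = 9.75
cy_1 = 3.5
cz_1 = 4.25
d_1 = 2.25
h_1 = 5
cx_2 = 4.75
cy_2 = 6.75
cz_2 = 8.25
r_2 = 2.5
cx_3 = 6.75
cy_3 = 7.25
cz_3 = 5.5
r_3 = 2
cx_4 = 8.75
cy_4 = 9.5
cz_4 = 0.75
h_4 = 8
cx_5 = 13
cy_5 = 12
cz_5 = 9
cx_6 = 5
cy_6 = 10.25
cz_6 = 9.5
w_6 = 3.75
d_6 = 4.25
cx_7 = 12.5
cy_7 = 10.75
cz_7 = 12
d_7 = 4.25
h_7 = 3.75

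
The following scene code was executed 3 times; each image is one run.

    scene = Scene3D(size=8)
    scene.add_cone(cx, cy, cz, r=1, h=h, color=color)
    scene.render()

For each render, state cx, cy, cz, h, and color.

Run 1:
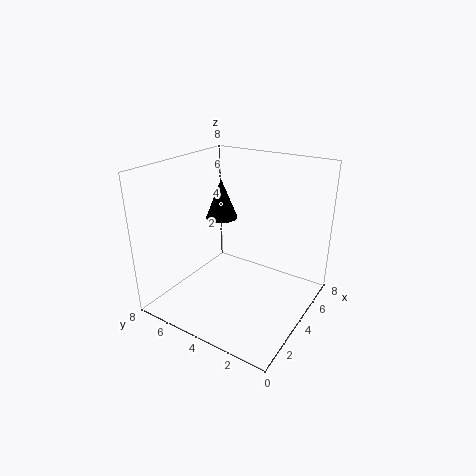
cx = 6; cy = 6.5; cz = 4; h = 2.5; color = 'black'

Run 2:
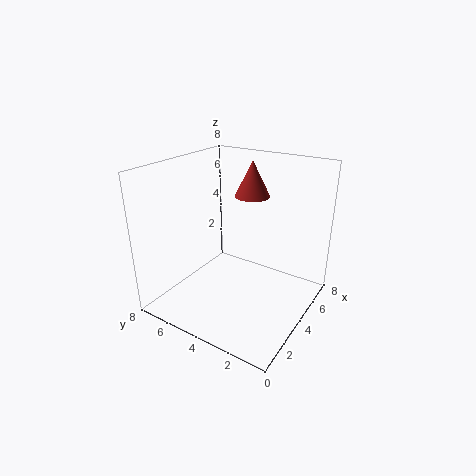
cx = 5.5; cy = 4; cz = 6; h = 2; color = 'brown'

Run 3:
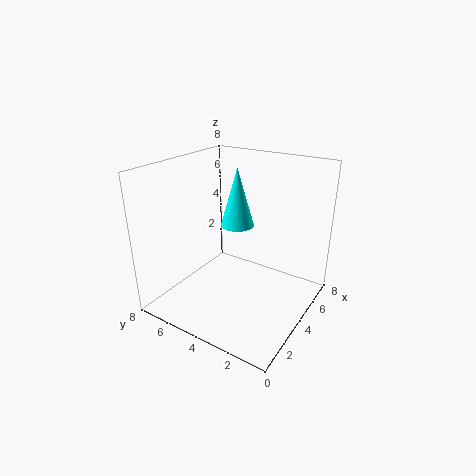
cx = 5.5; cy = 5; cz = 4; h = 3.5; color = 'cyan'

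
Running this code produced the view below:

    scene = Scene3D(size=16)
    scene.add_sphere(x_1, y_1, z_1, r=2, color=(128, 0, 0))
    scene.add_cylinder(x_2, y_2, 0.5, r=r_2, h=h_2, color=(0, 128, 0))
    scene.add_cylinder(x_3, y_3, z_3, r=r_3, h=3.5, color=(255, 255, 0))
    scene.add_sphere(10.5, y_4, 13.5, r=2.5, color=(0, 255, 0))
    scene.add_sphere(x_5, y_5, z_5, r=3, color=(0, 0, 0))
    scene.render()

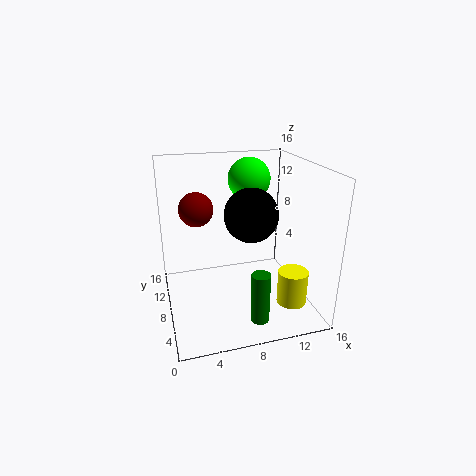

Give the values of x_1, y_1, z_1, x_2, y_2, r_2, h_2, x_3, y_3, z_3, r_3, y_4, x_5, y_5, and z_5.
x_1 = 4
y_1 = 11.5
z_1 = 10.5
x_2 = 9
y_2 = 3
r_2 = 1
h_2 = 5.5
x_3 = 12
y_3 = 2
z_3 = 3
r_3 = 1.5
y_4 = 12
x_5 = 9.5
y_5 = 8
z_5 = 10.5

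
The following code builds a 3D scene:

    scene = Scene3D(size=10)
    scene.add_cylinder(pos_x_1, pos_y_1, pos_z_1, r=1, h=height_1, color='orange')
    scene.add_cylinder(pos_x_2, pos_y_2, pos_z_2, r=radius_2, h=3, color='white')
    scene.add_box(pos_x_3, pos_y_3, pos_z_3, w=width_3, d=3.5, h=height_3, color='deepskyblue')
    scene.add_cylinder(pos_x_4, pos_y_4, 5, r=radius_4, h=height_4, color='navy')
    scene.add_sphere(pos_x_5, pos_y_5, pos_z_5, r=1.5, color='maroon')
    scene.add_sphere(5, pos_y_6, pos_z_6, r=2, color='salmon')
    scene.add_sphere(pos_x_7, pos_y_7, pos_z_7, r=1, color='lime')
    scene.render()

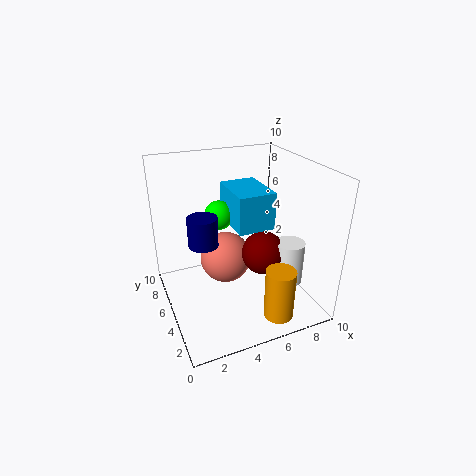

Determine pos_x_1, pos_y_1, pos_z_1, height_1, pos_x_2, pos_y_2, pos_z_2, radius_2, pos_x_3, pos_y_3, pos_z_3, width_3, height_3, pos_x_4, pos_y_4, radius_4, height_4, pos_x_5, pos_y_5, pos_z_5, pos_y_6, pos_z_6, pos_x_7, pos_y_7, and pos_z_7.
pos_x_1 = 6.5, pos_y_1 = 1.5, pos_z_1 = 0.5, height_1 = 3.5, pos_x_2 = 8, pos_y_2 = 3, pos_z_2 = 2, radius_2 = 1, pos_x_3 = 4.5, pos_y_3 = 3.5, pos_z_3 = 6, width_3 = 2.5, height_3 = 2.5, pos_x_4 = 2.5, pos_y_4 = 5, radius_4 = 1, height_4 = 2, pos_x_5 = 6.5, pos_y_5 = 4, pos_z_5 = 4, pos_y_6 = 7.5, pos_z_6 = 2, pos_x_7 = 4, pos_y_7 = 6, pos_z_7 = 6.5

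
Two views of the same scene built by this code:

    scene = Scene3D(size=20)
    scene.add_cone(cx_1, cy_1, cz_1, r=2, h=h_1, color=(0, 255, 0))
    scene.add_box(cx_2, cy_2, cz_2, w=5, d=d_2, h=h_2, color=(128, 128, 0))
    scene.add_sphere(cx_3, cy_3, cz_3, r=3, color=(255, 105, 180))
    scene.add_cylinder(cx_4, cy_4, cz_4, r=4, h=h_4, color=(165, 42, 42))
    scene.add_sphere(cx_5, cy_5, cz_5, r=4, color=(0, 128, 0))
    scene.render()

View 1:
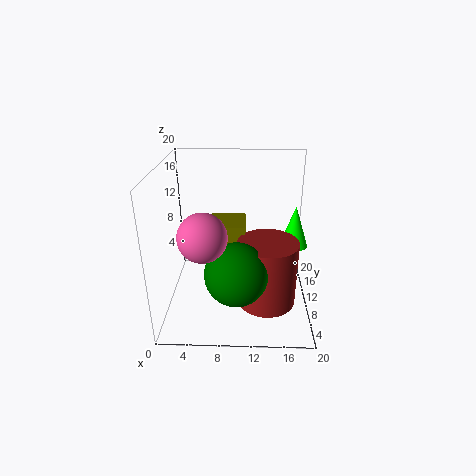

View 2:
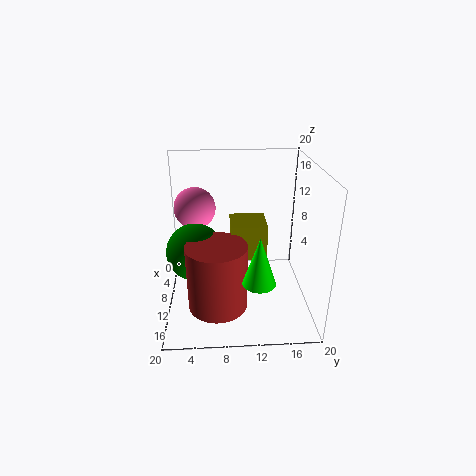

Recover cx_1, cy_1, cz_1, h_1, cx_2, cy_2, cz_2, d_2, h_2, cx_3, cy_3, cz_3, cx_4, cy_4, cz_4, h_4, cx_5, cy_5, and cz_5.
cx_1 = 18
cy_1 = 12
cz_1 = 8
h_1 = 6
cx_2 = 6
cy_2 = 9
cz_2 = 7
d_2 = 5
h_2 = 5
cx_3 = 6
cy_3 = 4
cz_3 = 13
cx_4 = 14
cy_4 = 7
cz_4 = 2
h_4 = 9
cx_5 = 10
cy_5 = 4
cz_5 = 8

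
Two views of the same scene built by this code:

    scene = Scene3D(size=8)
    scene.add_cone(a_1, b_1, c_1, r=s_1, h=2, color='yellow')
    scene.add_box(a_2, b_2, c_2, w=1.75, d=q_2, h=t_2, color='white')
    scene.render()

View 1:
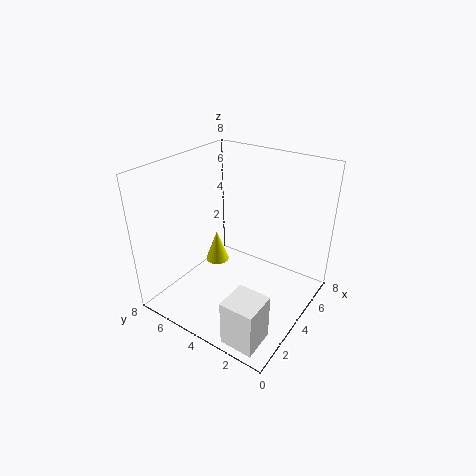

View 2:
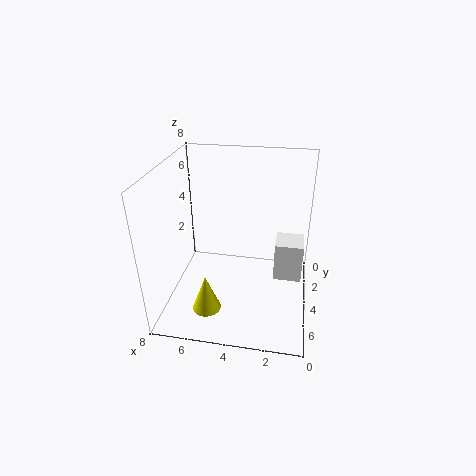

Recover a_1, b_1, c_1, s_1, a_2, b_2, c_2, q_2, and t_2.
a_1 = 5.25; b_1 = 6.5; c_1 = 1; s_1 = 0.75; a_2 = 0.25; b_2 = 0.75; c_2 = 0.25; q_2 = 1.75; t_2 = 2.5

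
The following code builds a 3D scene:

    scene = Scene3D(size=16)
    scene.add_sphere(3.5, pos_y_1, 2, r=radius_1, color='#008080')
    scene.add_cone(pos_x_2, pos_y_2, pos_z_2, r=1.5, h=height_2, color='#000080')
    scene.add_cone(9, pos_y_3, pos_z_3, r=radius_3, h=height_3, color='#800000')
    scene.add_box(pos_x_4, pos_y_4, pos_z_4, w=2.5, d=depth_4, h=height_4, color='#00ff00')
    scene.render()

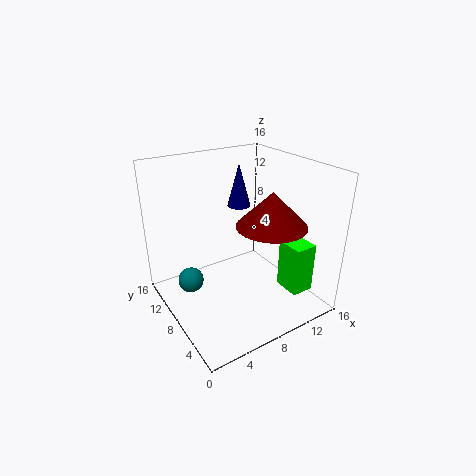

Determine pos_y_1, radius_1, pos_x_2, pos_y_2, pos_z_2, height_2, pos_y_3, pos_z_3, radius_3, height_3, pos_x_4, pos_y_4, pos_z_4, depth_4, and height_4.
pos_y_1 = 11.5, radius_1 = 1.5, pos_x_2 = 12, pos_y_2 = 14, pos_z_2 = 9, height_2 = 5.5, pos_y_3 = 3.5, pos_z_3 = 11, radius_3 = 3.5, height_3 = 3.5, pos_x_4 = 11.5, pos_y_4 = 2, pos_z_4 = 2.5, depth_4 = 3, height_4 = 5.5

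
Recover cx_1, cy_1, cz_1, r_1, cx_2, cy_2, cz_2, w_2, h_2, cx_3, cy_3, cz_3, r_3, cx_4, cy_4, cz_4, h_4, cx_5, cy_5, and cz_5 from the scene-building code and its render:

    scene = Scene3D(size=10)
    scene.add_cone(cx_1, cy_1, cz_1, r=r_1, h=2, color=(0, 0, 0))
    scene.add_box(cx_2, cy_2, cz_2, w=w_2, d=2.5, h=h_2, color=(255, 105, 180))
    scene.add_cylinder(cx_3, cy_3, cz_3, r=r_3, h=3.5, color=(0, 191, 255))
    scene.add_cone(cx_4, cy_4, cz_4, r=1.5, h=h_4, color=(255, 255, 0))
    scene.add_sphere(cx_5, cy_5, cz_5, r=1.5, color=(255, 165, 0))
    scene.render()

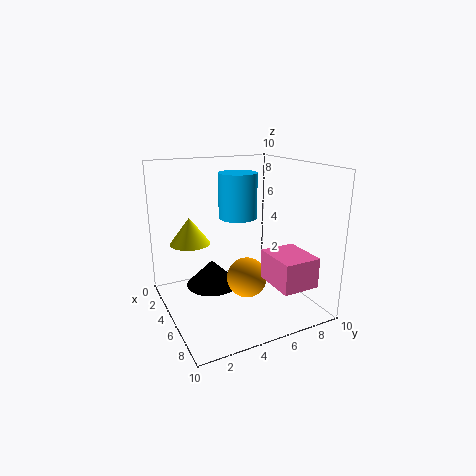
cx_1 = 2.5; cy_1 = 4; cz_1 = 0.5; r_1 = 2; cx_2 = 6.5; cy_2 = 6; cz_2 = 2.5; w_2 = 3; h_2 = 2; cx_3 = 2; cy_3 = 6.5; cz_3 = 5.5; r_3 = 1.5; cx_4 = 2; cy_4 = 2.5; cz_4 = 4; h_4 = 2; cx_5 = 4.5; cy_5 = 6; cz_5 = 1.5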